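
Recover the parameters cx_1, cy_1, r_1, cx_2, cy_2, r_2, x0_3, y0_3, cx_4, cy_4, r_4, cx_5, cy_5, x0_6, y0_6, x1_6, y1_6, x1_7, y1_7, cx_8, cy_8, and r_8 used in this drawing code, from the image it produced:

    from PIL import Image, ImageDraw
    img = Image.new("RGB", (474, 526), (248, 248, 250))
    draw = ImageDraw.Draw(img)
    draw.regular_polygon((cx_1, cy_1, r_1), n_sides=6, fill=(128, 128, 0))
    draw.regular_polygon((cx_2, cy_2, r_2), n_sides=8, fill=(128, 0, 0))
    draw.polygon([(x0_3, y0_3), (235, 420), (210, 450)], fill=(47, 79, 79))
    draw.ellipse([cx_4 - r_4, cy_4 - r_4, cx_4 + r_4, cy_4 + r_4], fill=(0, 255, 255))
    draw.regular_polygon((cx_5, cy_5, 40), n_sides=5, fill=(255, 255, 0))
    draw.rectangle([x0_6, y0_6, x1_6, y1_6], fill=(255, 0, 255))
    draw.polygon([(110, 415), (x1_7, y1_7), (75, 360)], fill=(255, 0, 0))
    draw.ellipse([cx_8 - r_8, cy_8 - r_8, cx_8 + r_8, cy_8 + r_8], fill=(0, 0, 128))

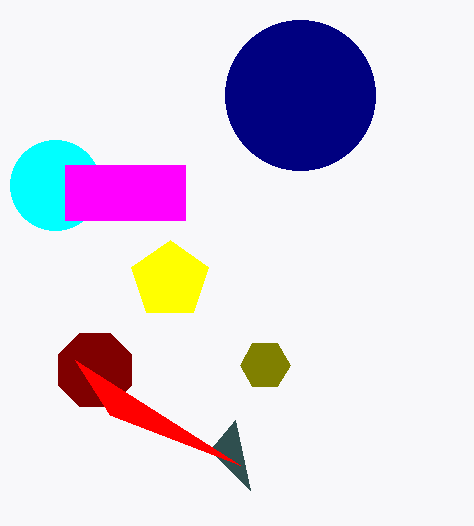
cx_1 = 265; cy_1 = 365; r_1 = 25; cx_2 = 95; cy_2 = 370; r_2 = 40; x0_3 = 250; y0_3 = 490; cx_4 = 55; cy_4 = 185; r_4 = 45; cx_5 = 170; cy_5 = 280; x0_6 = 65; y0_6 = 165; x1_6 = 185; y1_6 = 220; x1_7 = 240; y1_7 = 465; cx_8 = 300; cy_8 = 95; r_8 = 75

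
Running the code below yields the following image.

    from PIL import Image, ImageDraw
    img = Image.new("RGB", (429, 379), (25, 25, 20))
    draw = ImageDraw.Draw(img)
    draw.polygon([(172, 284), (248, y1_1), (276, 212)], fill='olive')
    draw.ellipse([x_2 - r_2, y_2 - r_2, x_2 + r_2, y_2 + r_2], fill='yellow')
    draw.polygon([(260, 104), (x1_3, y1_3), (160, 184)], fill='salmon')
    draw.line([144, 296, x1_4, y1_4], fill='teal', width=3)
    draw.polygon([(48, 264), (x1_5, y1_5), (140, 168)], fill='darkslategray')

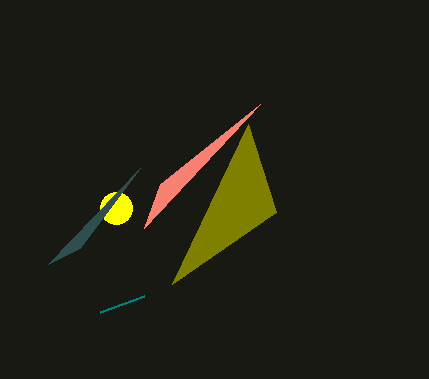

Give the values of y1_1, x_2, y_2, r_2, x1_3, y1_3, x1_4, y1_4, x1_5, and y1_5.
y1_1 = 124
x_2 = 116
y_2 = 208
r_2 = 16
x1_3 = 144
y1_3 = 228
x1_4 = 100
y1_4 = 312
x1_5 = 80
y1_5 = 248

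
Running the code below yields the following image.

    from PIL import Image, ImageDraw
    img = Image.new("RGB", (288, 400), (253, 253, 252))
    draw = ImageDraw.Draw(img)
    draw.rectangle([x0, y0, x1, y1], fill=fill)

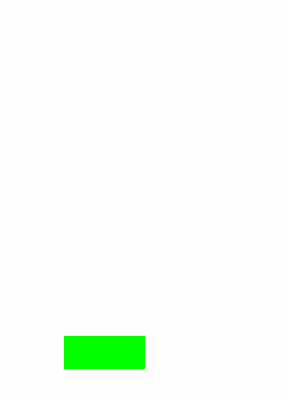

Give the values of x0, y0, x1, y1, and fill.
x0 = 64; y0 = 336; x1 = 144; y1 = 368; fill = 'lime'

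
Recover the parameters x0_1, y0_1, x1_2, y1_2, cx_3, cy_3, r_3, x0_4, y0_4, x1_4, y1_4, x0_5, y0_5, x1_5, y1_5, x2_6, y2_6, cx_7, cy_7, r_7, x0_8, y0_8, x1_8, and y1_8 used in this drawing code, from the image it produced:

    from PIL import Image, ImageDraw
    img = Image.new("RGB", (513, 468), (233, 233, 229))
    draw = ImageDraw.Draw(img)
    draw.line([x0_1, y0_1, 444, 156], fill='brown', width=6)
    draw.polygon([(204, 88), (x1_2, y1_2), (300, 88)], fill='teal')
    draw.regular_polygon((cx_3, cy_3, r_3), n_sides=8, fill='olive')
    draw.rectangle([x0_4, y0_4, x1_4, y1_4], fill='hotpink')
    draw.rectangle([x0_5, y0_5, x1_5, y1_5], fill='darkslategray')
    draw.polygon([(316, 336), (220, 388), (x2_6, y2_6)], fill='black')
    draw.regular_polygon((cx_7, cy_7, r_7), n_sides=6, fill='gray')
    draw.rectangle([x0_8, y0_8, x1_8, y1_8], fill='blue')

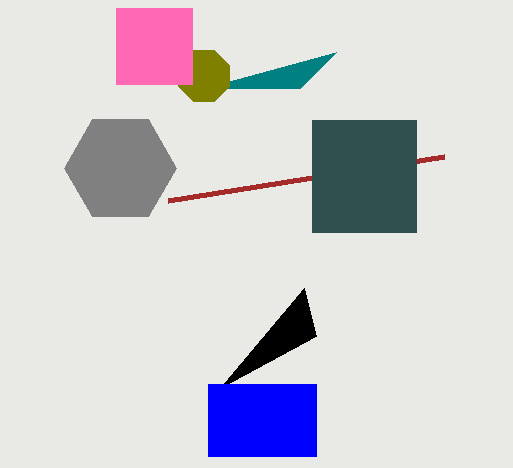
x0_1 = 168
y0_1 = 200
x1_2 = 336
y1_2 = 52
cx_3 = 204
cy_3 = 76
r_3 = 28
x0_4 = 116
y0_4 = 8
x1_4 = 192
y1_4 = 84
x0_5 = 312
y0_5 = 120
x1_5 = 416
y1_5 = 232
x2_6 = 304
y2_6 = 288
cx_7 = 120
cy_7 = 168
r_7 = 56
x0_8 = 208
y0_8 = 384
x1_8 = 316
y1_8 = 456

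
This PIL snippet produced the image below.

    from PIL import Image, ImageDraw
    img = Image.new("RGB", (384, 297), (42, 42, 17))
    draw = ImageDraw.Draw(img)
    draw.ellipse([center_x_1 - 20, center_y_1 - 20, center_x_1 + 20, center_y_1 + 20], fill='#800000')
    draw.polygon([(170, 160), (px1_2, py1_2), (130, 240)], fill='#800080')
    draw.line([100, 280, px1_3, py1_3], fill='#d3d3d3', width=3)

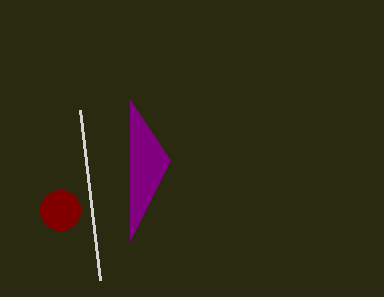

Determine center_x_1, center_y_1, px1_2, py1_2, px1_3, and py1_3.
center_x_1 = 60
center_y_1 = 210
px1_2 = 130
py1_2 = 100
px1_3 = 80
py1_3 = 110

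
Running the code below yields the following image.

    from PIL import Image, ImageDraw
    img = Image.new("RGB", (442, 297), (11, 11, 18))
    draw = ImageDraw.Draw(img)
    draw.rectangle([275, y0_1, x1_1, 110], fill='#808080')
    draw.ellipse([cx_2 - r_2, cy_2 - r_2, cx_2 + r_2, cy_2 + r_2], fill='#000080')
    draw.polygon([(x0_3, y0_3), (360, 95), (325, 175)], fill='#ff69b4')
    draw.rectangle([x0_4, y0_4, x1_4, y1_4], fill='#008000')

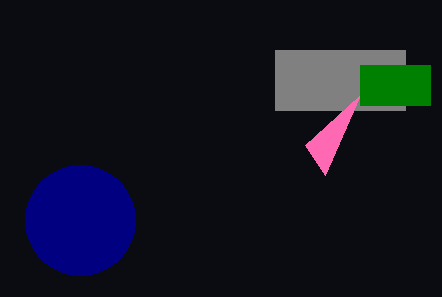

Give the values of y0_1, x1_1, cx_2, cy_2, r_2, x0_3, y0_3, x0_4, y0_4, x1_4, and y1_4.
y0_1 = 50
x1_1 = 405
cx_2 = 80
cy_2 = 220
r_2 = 55
x0_3 = 305
y0_3 = 145
x0_4 = 360
y0_4 = 65
x1_4 = 430
y1_4 = 105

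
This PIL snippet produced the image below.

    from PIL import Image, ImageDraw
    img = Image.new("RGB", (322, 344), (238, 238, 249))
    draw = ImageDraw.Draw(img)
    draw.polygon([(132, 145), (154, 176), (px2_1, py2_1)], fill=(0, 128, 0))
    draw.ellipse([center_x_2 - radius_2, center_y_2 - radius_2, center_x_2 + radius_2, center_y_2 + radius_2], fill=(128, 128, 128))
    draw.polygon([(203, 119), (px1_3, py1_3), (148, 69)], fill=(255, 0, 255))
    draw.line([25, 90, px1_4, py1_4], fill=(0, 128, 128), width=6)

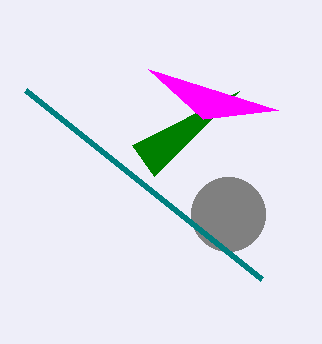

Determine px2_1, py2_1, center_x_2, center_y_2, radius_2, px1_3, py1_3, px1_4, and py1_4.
px2_1 = 239
py2_1 = 91
center_x_2 = 228
center_y_2 = 214
radius_2 = 37
px1_3 = 278
py1_3 = 110
px1_4 = 261
py1_4 = 279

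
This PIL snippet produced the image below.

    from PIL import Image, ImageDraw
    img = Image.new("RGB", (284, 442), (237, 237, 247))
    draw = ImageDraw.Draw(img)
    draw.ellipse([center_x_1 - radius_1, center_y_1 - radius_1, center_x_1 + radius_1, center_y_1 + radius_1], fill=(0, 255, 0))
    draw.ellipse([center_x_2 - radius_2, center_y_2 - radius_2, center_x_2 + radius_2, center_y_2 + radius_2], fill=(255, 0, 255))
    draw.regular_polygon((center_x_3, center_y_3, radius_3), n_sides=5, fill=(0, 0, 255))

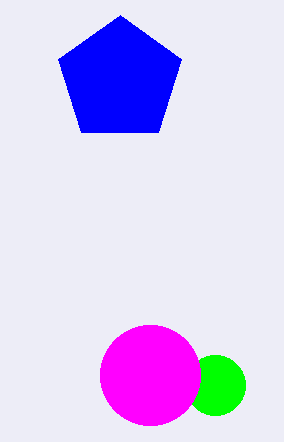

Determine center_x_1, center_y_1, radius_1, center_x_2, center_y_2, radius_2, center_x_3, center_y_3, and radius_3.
center_x_1 = 215; center_y_1 = 385; radius_1 = 30; center_x_2 = 150; center_y_2 = 375; radius_2 = 50; center_x_3 = 120; center_y_3 = 80; radius_3 = 65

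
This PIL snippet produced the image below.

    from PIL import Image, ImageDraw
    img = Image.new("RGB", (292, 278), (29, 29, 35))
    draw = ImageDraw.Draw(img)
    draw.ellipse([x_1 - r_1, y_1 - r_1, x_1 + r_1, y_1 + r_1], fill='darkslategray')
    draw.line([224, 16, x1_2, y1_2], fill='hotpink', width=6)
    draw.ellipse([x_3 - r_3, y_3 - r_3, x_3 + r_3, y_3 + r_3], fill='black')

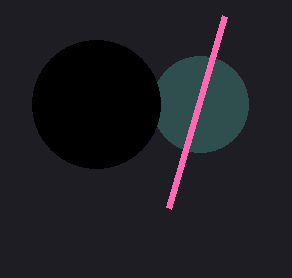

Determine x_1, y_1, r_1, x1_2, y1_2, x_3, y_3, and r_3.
x_1 = 200, y_1 = 104, r_1 = 48, x1_2 = 168, y1_2 = 208, x_3 = 96, y_3 = 104, r_3 = 64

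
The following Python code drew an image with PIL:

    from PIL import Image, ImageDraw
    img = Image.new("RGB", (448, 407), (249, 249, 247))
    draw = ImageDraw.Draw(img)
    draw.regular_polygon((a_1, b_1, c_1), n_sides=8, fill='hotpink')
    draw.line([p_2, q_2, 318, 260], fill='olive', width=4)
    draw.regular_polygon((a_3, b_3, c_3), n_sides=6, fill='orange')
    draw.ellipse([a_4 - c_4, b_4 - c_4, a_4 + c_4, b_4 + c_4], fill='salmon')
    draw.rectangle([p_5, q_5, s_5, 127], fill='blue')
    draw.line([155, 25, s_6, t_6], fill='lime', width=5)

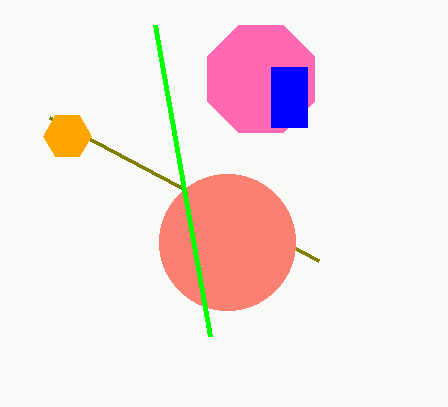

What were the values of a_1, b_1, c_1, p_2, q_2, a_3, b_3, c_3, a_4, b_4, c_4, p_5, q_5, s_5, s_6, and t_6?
a_1 = 261, b_1 = 79, c_1 = 58, p_2 = 49, q_2 = 117, a_3 = 67, b_3 = 136, c_3 = 24, a_4 = 227, b_4 = 242, c_4 = 68, p_5 = 271, q_5 = 67, s_5 = 307, s_6 = 210, t_6 = 336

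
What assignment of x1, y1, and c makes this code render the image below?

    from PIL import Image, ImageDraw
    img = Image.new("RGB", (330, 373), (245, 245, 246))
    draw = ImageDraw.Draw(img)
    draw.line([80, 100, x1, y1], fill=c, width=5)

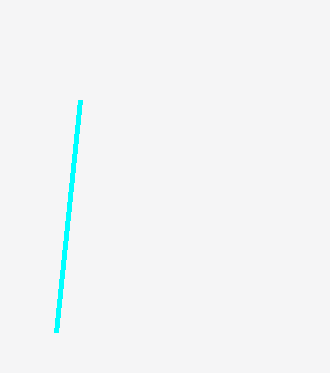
x1 = 56, y1 = 332, c = 'cyan'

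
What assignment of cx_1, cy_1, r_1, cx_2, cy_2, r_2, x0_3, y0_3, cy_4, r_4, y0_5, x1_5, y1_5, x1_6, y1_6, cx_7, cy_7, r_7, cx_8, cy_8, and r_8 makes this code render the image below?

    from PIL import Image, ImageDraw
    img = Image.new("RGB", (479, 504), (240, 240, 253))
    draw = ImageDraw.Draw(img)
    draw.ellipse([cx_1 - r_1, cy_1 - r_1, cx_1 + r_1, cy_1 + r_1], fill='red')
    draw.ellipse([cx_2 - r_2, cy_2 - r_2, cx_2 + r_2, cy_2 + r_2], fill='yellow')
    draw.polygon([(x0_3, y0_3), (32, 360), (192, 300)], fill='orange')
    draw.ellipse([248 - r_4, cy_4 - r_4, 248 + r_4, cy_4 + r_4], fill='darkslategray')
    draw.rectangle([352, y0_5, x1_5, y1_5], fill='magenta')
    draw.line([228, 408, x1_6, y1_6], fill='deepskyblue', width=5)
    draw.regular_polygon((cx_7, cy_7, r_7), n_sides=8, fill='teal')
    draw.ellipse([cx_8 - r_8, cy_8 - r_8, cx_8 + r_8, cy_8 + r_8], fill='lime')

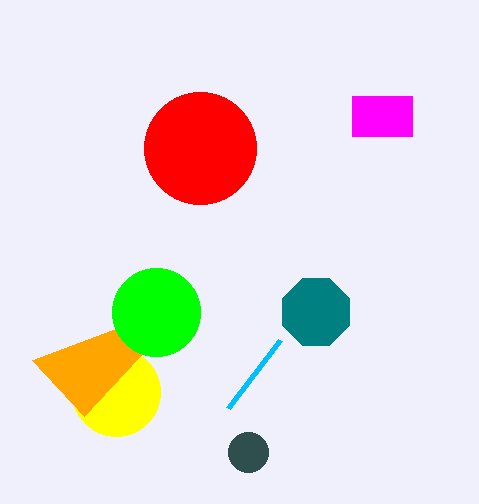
cx_1 = 200
cy_1 = 148
r_1 = 56
cx_2 = 116
cy_2 = 392
r_2 = 44
x0_3 = 84
y0_3 = 416
cy_4 = 452
r_4 = 20
y0_5 = 96
x1_5 = 412
y1_5 = 136
x1_6 = 280
y1_6 = 340
cx_7 = 316
cy_7 = 312
r_7 = 36
cx_8 = 156
cy_8 = 312
r_8 = 44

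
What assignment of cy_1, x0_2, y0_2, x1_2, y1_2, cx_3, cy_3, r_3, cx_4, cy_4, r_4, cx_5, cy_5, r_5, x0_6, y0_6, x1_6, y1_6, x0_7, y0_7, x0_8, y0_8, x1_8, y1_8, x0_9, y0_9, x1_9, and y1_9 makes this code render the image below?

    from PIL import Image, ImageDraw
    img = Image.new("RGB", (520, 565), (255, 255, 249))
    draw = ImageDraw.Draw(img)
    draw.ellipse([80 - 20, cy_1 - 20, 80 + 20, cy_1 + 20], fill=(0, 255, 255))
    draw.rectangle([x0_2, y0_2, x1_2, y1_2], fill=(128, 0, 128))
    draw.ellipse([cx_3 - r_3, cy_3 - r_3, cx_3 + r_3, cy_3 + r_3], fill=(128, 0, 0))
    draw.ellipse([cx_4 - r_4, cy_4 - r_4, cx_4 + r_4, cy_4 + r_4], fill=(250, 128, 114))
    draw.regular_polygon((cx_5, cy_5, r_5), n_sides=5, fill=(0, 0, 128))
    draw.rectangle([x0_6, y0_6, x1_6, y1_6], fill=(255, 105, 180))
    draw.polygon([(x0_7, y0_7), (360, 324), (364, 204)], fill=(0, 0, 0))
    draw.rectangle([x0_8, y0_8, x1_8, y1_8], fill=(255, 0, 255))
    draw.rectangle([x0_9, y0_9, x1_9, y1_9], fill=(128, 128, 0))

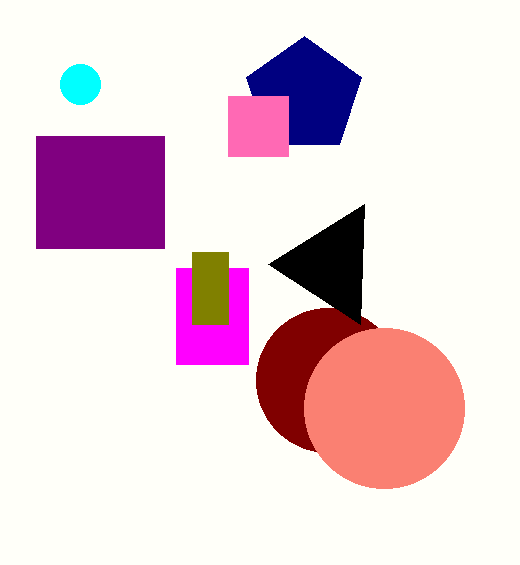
cy_1 = 84, x0_2 = 36, y0_2 = 136, x1_2 = 164, y1_2 = 248, cx_3 = 328, cy_3 = 380, r_3 = 72, cx_4 = 384, cy_4 = 408, r_4 = 80, cx_5 = 304, cy_5 = 96, r_5 = 60, x0_6 = 228, y0_6 = 96, x1_6 = 288, y1_6 = 156, x0_7 = 268, y0_7 = 264, x0_8 = 176, y0_8 = 268, x1_8 = 248, y1_8 = 364, x0_9 = 192, y0_9 = 252, x1_9 = 228, y1_9 = 324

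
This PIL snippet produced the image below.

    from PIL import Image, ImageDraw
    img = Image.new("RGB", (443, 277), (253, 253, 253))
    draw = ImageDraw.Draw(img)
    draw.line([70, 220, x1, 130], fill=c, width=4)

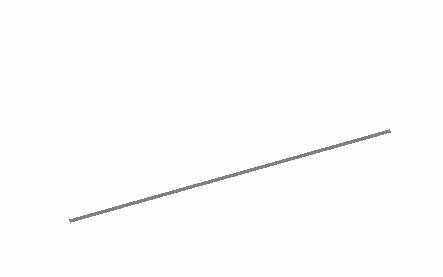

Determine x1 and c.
x1 = 390; c = 'gray'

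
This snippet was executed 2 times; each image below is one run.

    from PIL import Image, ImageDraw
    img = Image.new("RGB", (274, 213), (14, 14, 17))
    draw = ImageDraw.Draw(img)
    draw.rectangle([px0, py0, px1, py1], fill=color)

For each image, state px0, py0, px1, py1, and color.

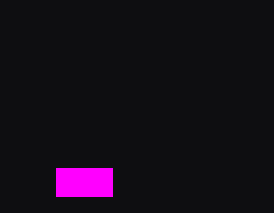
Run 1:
px0 = 56
py0 = 168
px1 = 112
py1 = 196
color = 'magenta'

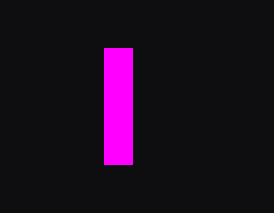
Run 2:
px0 = 104; py0 = 48; px1 = 132; py1 = 164; color = 'magenta'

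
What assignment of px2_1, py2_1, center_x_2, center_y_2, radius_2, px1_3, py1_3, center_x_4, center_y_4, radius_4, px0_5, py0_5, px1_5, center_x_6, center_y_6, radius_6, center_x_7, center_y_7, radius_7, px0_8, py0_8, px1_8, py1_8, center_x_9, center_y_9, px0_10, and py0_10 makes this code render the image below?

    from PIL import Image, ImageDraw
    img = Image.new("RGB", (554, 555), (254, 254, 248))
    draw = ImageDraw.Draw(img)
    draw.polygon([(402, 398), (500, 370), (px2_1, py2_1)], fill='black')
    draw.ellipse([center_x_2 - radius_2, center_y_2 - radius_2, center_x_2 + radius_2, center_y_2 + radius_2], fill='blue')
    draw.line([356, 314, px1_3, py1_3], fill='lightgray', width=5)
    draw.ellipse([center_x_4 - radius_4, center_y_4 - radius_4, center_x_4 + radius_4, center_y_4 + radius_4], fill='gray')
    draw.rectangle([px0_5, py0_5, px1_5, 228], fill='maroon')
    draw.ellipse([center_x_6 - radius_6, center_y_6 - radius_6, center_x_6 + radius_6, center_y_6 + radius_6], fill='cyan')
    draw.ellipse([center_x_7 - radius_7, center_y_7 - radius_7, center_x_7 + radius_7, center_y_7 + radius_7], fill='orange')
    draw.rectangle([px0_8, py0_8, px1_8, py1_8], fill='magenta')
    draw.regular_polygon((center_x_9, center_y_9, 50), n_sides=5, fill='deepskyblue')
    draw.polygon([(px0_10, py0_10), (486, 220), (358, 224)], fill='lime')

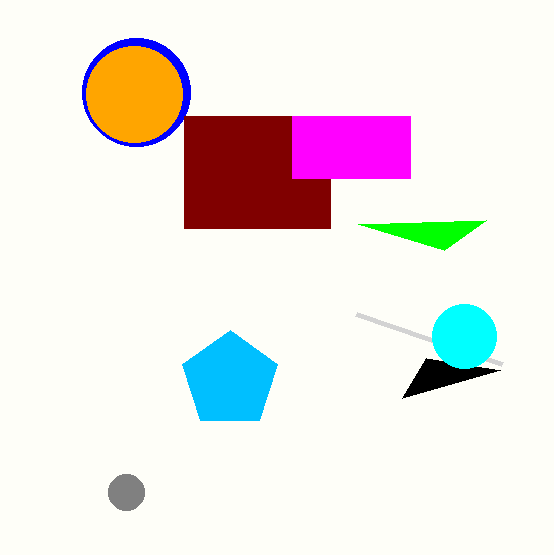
px2_1 = 426; py2_1 = 358; center_x_2 = 136; center_y_2 = 92; radius_2 = 54; px1_3 = 502; py1_3 = 364; center_x_4 = 126; center_y_4 = 492; radius_4 = 18; px0_5 = 184; py0_5 = 116; px1_5 = 330; center_x_6 = 464; center_y_6 = 336; radius_6 = 32; center_x_7 = 134; center_y_7 = 94; radius_7 = 48; px0_8 = 292; py0_8 = 116; px1_8 = 410; py1_8 = 178; center_x_9 = 230; center_y_9 = 380; px0_10 = 444; py0_10 = 250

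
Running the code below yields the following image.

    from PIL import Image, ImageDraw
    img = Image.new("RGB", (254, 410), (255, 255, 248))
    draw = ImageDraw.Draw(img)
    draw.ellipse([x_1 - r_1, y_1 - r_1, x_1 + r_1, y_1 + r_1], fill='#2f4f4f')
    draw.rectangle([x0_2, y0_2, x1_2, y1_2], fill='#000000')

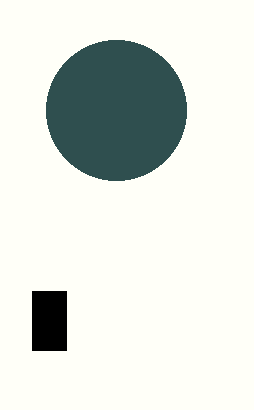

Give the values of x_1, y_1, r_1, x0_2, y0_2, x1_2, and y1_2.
x_1 = 116
y_1 = 110
r_1 = 70
x0_2 = 32
y0_2 = 291
x1_2 = 66
y1_2 = 350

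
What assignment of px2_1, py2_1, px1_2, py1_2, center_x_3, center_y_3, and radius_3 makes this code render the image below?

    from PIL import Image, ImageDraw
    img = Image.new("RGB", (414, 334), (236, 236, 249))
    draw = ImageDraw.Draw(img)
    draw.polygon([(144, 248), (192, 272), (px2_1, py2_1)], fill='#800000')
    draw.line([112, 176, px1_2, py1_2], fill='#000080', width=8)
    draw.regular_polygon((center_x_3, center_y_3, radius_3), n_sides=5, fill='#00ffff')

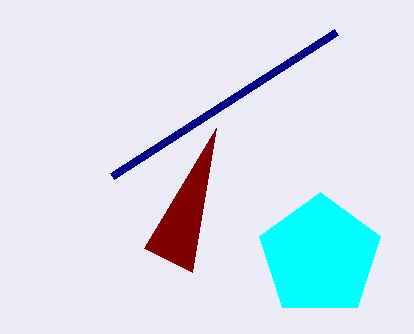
px2_1 = 216; py2_1 = 128; px1_2 = 336; py1_2 = 32; center_x_3 = 320; center_y_3 = 256; radius_3 = 64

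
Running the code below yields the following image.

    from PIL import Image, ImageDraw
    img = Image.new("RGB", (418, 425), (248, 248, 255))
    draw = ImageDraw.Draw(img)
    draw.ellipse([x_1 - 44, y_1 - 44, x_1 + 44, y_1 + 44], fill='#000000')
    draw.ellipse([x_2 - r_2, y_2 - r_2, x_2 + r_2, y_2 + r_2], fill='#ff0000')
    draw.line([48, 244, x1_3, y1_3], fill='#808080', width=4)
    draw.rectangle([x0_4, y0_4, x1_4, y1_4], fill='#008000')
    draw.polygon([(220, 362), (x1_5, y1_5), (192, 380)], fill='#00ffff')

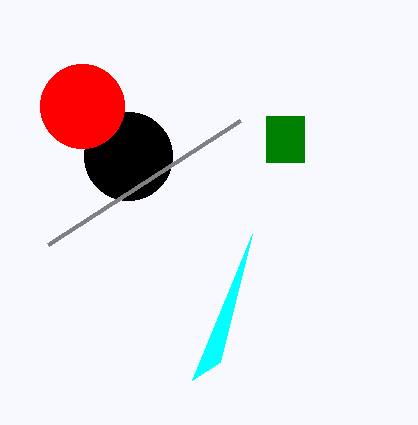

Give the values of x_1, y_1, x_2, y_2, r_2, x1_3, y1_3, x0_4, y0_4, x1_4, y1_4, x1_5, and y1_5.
x_1 = 128
y_1 = 156
x_2 = 82
y_2 = 106
r_2 = 42
x1_3 = 240
y1_3 = 120
x0_4 = 266
y0_4 = 116
x1_4 = 304
y1_4 = 162
x1_5 = 252
y1_5 = 234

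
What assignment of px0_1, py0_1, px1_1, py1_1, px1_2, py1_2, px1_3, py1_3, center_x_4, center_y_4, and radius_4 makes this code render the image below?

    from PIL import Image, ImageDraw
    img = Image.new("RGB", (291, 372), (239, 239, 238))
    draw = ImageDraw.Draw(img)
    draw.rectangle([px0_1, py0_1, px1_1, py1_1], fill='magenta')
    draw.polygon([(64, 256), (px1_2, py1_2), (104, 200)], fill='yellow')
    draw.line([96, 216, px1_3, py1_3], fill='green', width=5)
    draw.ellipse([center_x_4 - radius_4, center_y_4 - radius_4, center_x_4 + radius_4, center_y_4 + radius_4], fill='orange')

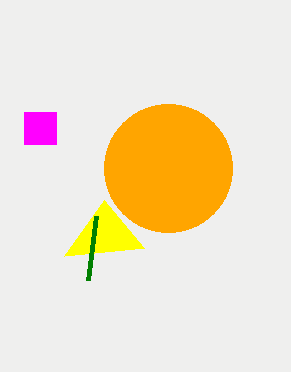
px0_1 = 24; py0_1 = 112; px1_1 = 56; py1_1 = 144; px1_2 = 144; py1_2 = 248; px1_3 = 88; py1_3 = 280; center_x_4 = 168; center_y_4 = 168; radius_4 = 64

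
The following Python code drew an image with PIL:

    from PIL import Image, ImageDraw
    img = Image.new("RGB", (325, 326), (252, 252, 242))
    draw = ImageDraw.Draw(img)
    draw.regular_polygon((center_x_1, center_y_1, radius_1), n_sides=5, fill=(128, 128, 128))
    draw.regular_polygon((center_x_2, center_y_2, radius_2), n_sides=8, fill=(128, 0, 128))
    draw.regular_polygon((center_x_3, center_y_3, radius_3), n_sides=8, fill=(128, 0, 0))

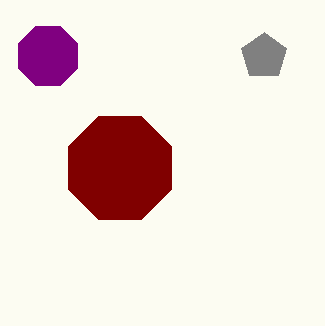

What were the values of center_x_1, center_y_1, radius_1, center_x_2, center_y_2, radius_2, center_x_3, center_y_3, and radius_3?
center_x_1 = 264, center_y_1 = 56, radius_1 = 24, center_x_2 = 48, center_y_2 = 56, radius_2 = 32, center_x_3 = 120, center_y_3 = 168, radius_3 = 56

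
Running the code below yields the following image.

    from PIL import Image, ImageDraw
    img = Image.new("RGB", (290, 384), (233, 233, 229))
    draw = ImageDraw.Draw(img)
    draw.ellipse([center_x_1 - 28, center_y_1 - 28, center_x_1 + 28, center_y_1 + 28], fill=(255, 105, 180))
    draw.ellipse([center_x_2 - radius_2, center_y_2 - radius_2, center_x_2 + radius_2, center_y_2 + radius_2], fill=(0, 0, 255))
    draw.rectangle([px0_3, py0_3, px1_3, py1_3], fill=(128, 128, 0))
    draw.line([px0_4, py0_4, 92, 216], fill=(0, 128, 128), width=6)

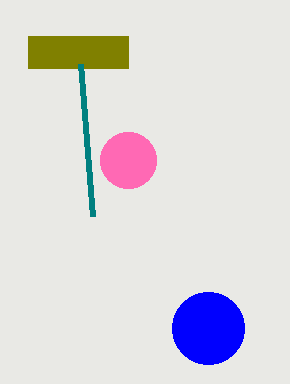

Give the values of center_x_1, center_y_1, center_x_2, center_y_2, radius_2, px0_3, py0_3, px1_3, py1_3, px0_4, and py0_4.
center_x_1 = 128, center_y_1 = 160, center_x_2 = 208, center_y_2 = 328, radius_2 = 36, px0_3 = 28, py0_3 = 36, px1_3 = 128, py1_3 = 68, px0_4 = 80, py0_4 = 64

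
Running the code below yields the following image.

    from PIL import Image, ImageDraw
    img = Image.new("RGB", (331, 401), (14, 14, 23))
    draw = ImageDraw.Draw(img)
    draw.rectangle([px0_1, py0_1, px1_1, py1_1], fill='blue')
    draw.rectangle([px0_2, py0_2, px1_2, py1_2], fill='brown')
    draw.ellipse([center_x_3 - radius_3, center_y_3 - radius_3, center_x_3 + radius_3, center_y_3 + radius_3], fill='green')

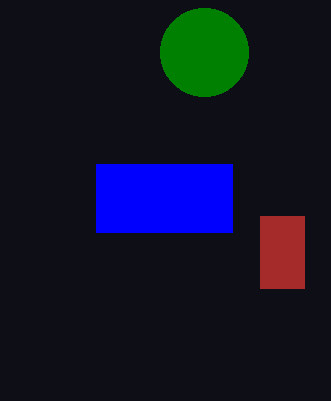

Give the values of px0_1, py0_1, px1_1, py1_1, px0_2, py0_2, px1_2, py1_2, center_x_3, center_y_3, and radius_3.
px0_1 = 96; py0_1 = 164; px1_1 = 232; py1_1 = 232; px0_2 = 260; py0_2 = 216; px1_2 = 304; py1_2 = 288; center_x_3 = 204; center_y_3 = 52; radius_3 = 44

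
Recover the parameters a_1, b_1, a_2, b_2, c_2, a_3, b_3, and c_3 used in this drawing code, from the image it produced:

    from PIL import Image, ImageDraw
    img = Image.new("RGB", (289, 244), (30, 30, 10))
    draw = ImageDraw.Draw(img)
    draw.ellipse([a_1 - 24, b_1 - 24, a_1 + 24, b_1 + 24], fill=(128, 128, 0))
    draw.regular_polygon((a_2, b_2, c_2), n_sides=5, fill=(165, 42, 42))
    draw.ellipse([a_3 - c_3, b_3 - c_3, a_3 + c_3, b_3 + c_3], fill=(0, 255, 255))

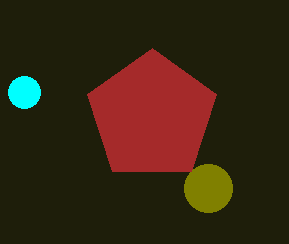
a_1 = 208, b_1 = 188, a_2 = 152, b_2 = 116, c_2 = 68, a_3 = 24, b_3 = 92, c_3 = 16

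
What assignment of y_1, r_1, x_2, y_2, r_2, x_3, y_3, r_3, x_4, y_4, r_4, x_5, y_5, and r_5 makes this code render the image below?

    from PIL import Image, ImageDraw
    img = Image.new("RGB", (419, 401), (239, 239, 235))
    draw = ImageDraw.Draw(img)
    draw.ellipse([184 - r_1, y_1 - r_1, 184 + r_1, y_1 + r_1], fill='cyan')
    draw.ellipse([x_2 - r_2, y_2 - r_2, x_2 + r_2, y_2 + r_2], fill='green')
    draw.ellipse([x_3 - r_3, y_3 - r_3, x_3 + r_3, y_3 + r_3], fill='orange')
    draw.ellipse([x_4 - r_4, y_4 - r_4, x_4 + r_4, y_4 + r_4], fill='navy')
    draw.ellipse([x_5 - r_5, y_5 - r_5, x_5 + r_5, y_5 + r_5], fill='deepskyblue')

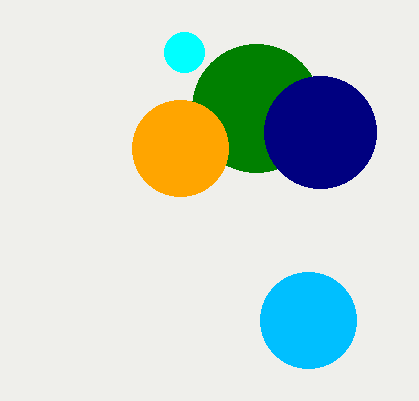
y_1 = 52
r_1 = 20
x_2 = 256
y_2 = 108
r_2 = 64
x_3 = 180
y_3 = 148
r_3 = 48
x_4 = 320
y_4 = 132
r_4 = 56
x_5 = 308
y_5 = 320
r_5 = 48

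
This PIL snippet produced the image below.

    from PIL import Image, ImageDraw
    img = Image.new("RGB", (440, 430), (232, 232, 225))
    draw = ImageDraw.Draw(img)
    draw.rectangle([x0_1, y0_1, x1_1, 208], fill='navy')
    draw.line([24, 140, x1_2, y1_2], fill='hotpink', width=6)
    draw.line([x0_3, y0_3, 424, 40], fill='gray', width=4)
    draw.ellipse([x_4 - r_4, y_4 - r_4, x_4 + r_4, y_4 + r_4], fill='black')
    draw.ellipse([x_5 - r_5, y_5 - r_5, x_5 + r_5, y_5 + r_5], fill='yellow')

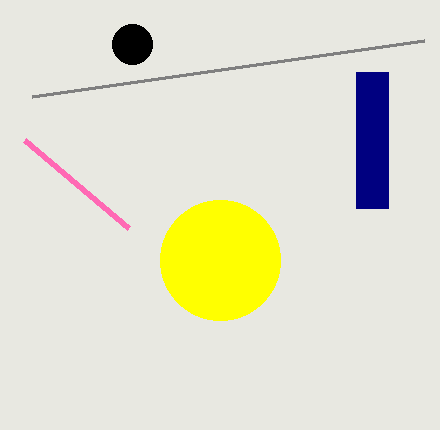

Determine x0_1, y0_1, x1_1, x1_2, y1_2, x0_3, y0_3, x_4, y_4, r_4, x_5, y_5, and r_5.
x0_1 = 356, y0_1 = 72, x1_1 = 388, x1_2 = 128, y1_2 = 228, x0_3 = 32, y0_3 = 96, x_4 = 132, y_4 = 44, r_4 = 20, x_5 = 220, y_5 = 260, r_5 = 60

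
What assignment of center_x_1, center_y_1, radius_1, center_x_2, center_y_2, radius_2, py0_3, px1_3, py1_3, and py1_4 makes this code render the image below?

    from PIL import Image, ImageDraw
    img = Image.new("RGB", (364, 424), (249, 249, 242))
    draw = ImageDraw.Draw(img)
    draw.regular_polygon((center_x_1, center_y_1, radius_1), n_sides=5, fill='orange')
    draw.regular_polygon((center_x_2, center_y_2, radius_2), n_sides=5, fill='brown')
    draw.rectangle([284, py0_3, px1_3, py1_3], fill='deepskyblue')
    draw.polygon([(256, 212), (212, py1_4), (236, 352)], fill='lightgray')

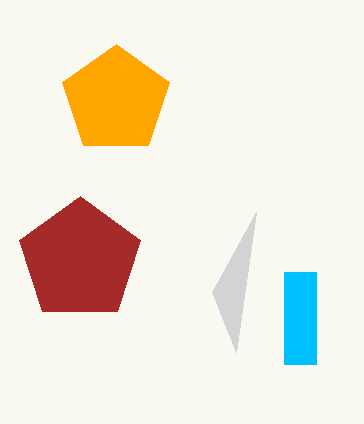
center_x_1 = 116
center_y_1 = 100
radius_1 = 56
center_x_2 = 80
center_y_2 = 260
radius_2 = 64
py0_3 = 272
px1_3 = 316
py1_3 = 364
py1_4 = 292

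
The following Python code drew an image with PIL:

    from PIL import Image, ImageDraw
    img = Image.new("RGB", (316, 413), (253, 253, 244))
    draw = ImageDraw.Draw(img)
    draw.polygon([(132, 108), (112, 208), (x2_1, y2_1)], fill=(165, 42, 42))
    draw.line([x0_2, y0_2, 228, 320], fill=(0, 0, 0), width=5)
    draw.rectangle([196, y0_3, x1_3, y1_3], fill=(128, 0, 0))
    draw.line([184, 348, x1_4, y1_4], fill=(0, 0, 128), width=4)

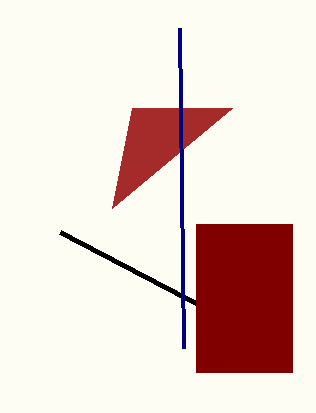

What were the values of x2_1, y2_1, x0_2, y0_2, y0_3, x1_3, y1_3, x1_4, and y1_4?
x2_1 = 232, y2_1 = 108, x0_2 = 60, y0_2 = 232, y0_3 = 224, x1_3 = 292, y1_3 = 372, x1_4 = 180, y1_4 = 28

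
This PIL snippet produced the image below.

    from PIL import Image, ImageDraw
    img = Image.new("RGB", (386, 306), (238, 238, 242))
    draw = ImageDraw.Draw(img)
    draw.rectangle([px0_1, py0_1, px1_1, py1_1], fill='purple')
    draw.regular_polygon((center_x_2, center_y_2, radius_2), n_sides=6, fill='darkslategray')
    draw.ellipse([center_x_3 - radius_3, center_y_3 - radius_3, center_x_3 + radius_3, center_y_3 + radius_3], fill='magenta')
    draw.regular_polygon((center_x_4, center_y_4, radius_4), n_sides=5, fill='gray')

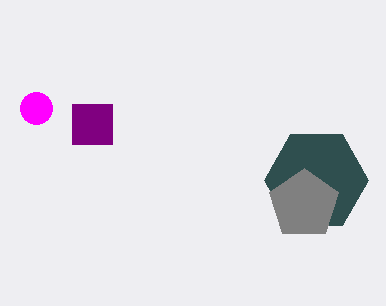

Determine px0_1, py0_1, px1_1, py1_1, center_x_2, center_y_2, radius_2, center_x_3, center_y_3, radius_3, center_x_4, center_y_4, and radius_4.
px0_1 = 72, py0_1 = 104, px1_1 = 112, py1_1 = 144, center_x_2 = 316, center_y_2 = 180, radius_2 = 52, center_x_3 = 36, center_y_3 = 108, radius_3 = 16, center_x_4 = 304, center_y_4 = 204, radius_4 = 36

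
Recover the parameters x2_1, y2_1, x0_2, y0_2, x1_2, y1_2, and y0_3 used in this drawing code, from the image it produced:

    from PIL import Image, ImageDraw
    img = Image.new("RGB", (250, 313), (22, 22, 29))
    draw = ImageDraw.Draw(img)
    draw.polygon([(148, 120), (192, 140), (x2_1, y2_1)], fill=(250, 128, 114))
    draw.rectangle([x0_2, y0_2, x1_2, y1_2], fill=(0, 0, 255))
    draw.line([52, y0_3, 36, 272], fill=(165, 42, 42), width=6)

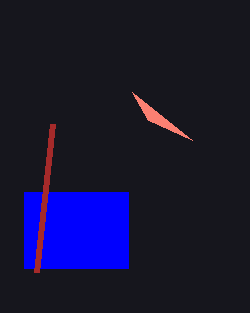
x2_1 = 132; y2_1 = 92; x0_2 = 24; y0_2 = 192; x1_2 = 128; y1_2 = 268; y0_3 = 124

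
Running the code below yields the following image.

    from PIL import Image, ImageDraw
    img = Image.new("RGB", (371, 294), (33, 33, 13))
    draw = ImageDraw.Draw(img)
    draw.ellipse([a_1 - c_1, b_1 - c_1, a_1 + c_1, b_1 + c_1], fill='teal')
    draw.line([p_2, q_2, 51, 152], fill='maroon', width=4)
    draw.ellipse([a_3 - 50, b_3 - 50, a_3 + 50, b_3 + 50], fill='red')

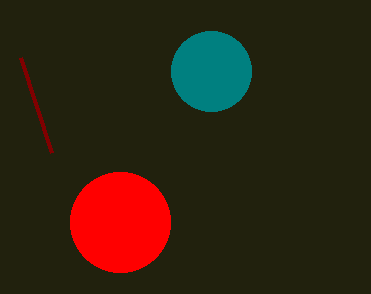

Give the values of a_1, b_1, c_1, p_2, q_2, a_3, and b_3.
a_1 = 211
b_1 = 71
c_1 = 40
p_2 = 20
q_2 = 57
a_3 = 120
b_3 = 222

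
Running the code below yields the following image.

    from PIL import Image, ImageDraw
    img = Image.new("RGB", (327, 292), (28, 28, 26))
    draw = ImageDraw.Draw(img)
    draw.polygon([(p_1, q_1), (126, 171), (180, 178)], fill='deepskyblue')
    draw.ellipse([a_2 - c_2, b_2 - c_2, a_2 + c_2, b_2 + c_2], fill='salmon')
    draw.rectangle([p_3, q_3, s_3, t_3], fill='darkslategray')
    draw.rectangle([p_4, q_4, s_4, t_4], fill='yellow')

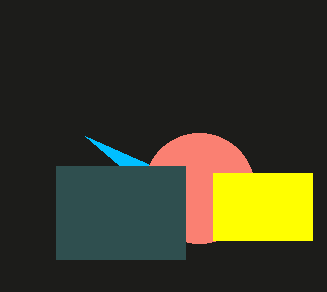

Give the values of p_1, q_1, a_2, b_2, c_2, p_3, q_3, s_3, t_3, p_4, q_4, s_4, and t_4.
p_1 = 85
q_1 = 136
a_2 = 199
b_2 = 188
c_2 = 55
p_3 = 56
q_3 = 166
s_3 = 185
t_3 = 259
p_4 = 213
q_4 = 173
s_4 = 312
t_4 = 240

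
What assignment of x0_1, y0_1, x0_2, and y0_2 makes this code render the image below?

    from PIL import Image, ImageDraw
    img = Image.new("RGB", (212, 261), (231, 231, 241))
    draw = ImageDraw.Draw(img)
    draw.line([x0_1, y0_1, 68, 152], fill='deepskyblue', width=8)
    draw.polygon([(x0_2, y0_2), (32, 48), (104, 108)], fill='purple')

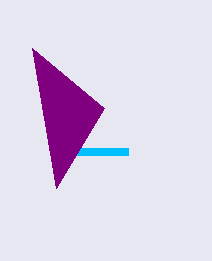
x0_1 = 128, y0_1 = 152, x0_2 = 56, y0_2 = 188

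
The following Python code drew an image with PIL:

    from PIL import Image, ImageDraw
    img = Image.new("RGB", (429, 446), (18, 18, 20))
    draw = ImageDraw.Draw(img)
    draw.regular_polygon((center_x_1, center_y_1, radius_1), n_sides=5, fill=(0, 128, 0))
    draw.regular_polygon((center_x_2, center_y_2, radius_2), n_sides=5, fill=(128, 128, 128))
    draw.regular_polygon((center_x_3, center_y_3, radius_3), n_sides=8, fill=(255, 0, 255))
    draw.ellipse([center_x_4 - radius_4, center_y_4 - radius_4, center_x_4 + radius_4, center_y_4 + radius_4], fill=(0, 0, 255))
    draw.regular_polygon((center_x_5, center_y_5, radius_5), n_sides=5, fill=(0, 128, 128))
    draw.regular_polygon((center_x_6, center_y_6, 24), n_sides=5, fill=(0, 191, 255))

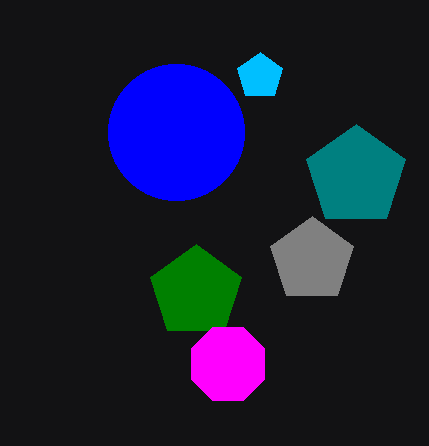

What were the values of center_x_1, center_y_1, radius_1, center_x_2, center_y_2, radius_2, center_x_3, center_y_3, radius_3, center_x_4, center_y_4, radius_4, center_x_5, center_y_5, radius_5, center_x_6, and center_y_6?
center_x_1 = 196, center_y_1 = 292, radius_1 = 48, center_x_2 = 312, center_y_2 = 260, radius_2 = 44, center_x_3 = 228, center_y_3 = 364, radius_3 = 40, center_x_4 = 176, center_y_4 = 132, radius_4 = 68, center_x_5 = 356, center_y_5 = 176, radius_5 = 52, center_x_6 = 260, center_y_6 = 76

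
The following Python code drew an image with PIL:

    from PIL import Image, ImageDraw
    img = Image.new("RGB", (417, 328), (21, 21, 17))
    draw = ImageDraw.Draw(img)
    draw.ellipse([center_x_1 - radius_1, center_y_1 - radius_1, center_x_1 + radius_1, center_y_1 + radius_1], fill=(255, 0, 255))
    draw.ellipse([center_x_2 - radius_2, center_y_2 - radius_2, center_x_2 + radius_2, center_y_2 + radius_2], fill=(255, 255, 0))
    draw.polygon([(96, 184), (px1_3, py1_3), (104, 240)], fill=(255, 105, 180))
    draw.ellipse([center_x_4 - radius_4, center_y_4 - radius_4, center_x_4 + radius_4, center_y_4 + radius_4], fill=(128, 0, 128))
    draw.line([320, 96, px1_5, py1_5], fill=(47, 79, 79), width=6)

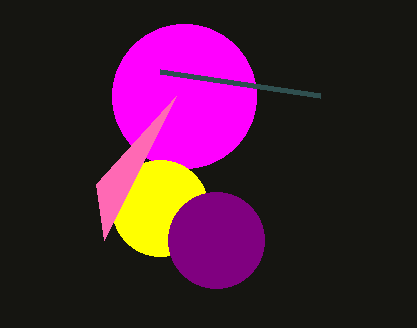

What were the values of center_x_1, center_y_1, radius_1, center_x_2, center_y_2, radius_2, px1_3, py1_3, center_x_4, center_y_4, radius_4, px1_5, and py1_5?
center_x_1 = 184
center_y_1 = 96
radius_1 = 72
center_x_2 = 160
center_y_2 = 208
radius_2 = 48
px1_3 = 176
py1_3 = 96
center_x_4 = 216
center_y_4 = 240
radius_4 = 48
px1_5 = 160
py1_5 = 72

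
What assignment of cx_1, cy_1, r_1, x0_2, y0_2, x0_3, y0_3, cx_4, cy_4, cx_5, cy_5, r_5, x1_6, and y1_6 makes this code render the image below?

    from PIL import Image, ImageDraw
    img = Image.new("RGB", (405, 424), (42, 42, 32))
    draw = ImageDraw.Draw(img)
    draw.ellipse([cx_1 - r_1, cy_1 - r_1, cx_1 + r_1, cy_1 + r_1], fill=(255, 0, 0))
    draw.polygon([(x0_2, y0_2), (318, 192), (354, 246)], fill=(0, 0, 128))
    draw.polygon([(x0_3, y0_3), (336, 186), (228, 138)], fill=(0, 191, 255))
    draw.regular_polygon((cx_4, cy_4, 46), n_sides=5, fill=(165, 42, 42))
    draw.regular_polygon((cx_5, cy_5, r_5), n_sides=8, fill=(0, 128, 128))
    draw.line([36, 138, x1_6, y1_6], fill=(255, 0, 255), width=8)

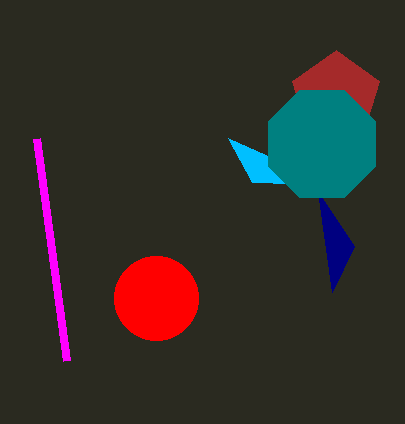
cx_1 = 156, cy_1 = 298, r_1 = 42, x0_2 = 332, y0_2 = 292, x0_3 = 252, y0_3 = 182, cx_4 = 336, cy_4 = 96, cx_5 = 322, cy_5 = 144, r_5 = 58, x1_6 = 66, y1_6 = 360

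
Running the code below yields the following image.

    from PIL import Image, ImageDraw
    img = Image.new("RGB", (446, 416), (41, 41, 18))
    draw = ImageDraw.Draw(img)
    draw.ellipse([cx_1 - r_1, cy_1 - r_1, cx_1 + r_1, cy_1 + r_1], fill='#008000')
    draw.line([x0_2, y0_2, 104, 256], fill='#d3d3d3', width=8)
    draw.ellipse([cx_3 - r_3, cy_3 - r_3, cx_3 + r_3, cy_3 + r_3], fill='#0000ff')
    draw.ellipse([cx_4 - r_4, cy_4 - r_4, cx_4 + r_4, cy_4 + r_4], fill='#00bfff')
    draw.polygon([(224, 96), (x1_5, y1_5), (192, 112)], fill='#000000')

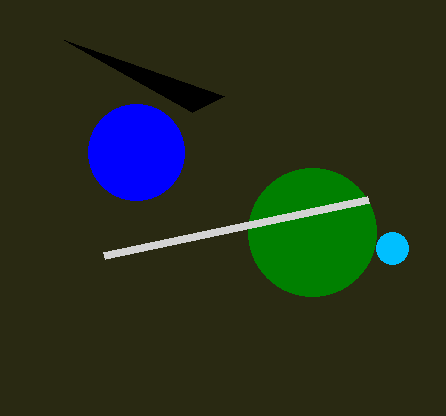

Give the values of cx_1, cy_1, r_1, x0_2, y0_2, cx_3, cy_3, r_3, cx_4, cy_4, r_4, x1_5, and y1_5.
cx_1 = 312; cy_1 = 232; r_1 = 64; x0_2 = 368; y0_2 = 200; cx_3 = 136; cy_3 = 152; r_3 = 48; cx_4 = 392; cy_4 = 248; r_4 = 16; x1_5 = 64; y1_5 = 40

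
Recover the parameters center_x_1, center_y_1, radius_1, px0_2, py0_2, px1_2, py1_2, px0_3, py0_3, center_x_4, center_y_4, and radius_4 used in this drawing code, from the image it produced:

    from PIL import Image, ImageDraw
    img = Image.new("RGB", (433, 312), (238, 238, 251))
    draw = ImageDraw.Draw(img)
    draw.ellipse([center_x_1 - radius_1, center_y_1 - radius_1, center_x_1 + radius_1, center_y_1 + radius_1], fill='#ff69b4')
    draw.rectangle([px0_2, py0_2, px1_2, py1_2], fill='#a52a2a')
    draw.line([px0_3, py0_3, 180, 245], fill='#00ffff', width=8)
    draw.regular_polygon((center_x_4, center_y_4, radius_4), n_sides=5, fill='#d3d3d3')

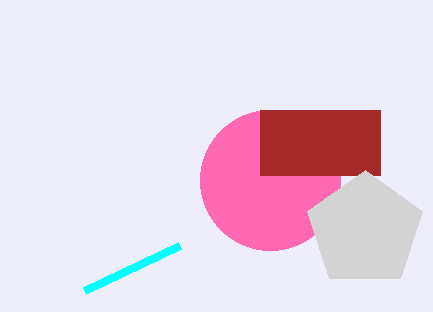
center_x_1 = 270; center_y_1 = 180; radius_1 = 70; px0_2 = 260; py0_2 = 110; px1_2 = 380; py1_2 = 175; px0_3 = 85; py0_3 = 290; center_x_4 = 365; center_y_4 = 230; radius_4 = 60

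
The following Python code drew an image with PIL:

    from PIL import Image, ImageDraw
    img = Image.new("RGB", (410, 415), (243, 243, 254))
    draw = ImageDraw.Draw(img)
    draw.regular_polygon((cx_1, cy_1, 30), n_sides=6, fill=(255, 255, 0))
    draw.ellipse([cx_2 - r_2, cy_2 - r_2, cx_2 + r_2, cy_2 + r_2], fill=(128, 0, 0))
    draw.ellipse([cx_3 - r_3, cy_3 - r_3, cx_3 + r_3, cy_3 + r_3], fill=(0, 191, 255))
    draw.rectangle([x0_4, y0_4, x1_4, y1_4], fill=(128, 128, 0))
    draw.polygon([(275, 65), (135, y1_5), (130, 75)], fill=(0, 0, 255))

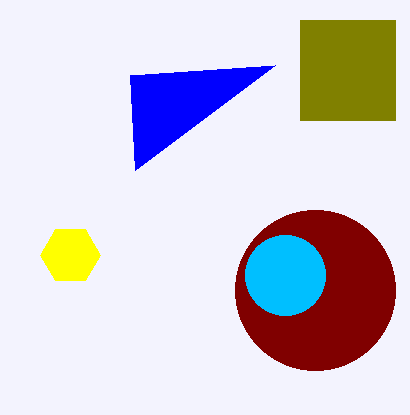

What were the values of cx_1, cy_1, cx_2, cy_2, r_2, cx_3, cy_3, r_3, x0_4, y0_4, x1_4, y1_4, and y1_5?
cx_1 = 70, cy_1 = 255, cx_2 = 315, cy_2 = 290, r_2 = 80, cx_3 = 285, cy_3 = 275, r_3 = 40, x0_4 = 300, y0_4 = 20, x1_4 = 395, y1_4 = 120, y1_5 = 170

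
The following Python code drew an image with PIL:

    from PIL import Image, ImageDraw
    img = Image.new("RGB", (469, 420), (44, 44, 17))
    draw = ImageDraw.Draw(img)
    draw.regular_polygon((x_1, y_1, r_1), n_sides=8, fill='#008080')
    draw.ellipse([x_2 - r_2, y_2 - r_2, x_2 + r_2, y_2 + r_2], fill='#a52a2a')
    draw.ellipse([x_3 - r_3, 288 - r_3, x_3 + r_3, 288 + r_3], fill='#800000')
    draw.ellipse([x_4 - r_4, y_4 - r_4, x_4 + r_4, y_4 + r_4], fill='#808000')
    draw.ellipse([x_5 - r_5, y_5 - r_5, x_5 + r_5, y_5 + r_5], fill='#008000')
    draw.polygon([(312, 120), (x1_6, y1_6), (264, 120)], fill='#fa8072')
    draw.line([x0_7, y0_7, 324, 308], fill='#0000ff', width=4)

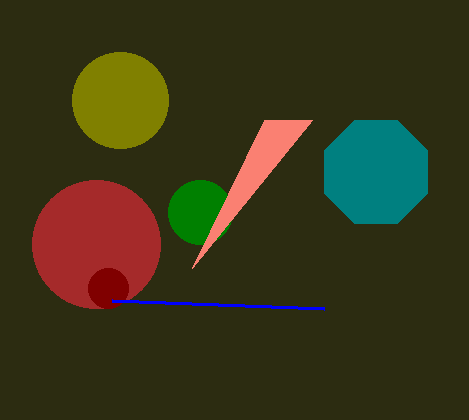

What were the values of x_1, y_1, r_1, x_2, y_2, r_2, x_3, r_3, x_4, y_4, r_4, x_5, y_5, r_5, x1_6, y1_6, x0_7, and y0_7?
x_1 = 376; y_1 = 172; r_1 = 56; x_2 = 96; y_2 = 244; r_2 = 64; x_3 = 108; r_3 = 20; x_4 = 120; y_4 = 100; r_4 = 48; x_5 = 200; y_5 = 212; r_5 = 32; x1_6 = 192; y1_6 = 268; x0_7 = 112; y0_7 = 300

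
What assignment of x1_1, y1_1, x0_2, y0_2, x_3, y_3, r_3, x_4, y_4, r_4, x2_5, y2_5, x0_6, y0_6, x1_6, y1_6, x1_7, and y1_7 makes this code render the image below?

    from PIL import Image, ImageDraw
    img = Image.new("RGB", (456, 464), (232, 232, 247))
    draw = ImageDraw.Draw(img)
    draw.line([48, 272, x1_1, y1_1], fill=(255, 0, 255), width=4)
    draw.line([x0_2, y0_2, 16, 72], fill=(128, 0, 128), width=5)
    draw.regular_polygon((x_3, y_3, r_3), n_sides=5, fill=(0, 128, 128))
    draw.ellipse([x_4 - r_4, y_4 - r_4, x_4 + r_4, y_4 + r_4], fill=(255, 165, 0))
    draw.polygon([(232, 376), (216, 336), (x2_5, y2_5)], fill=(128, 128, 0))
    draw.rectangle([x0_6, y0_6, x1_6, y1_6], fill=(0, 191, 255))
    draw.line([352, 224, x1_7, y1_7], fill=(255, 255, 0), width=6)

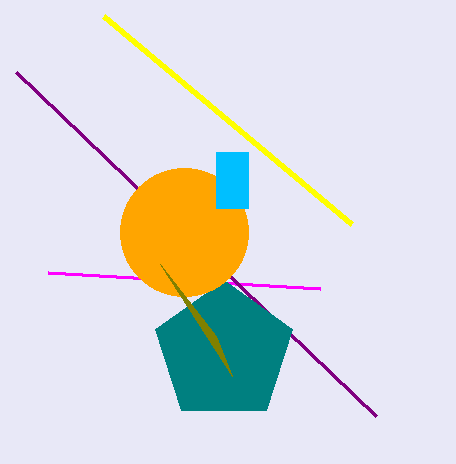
x1_1 = 320; y1_1 = 288; x0_2 = 376; y0_2 = 416; x_3 = 224; y_3 = 352; r_3 = 72; x_4 = 184; y_4 = 232; r_4 = 64; x2_5 = 160; y2_5 = 264; x0_6 = 216; y0_6 = 152; x1_6 = 248; y1_6 = 208; x1_7 = 104; y1_7 = 16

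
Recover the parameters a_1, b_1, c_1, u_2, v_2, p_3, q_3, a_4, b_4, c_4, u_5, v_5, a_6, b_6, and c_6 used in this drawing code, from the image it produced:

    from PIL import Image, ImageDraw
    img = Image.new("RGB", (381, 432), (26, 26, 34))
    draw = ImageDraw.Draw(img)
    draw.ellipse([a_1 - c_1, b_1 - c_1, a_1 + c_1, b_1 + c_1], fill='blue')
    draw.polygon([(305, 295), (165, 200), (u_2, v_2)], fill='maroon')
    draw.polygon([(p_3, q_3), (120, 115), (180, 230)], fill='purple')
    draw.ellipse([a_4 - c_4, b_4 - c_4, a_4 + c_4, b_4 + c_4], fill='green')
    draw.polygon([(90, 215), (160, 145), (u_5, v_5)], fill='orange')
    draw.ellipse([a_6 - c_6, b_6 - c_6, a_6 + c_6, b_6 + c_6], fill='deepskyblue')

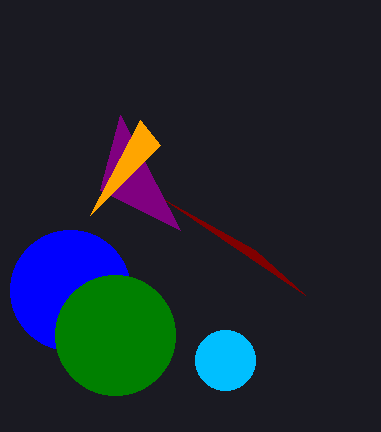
a_1 = 70, b_1 = 290, c_1 = 60, u_2 = 255, v_2 = 250, p_3 = 100, q_3 = 190, a_4 = 115, b_4 = 335, c_4 = 60, u_5 = 140, v_5 = 120, a_6 = 225, b_6 = 360, c_6 = 30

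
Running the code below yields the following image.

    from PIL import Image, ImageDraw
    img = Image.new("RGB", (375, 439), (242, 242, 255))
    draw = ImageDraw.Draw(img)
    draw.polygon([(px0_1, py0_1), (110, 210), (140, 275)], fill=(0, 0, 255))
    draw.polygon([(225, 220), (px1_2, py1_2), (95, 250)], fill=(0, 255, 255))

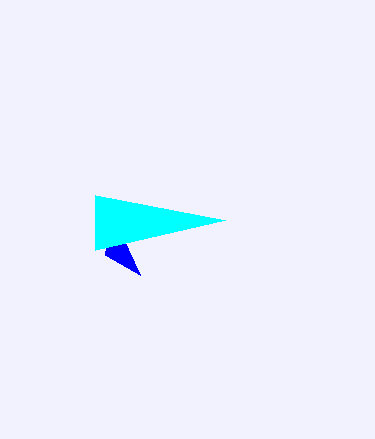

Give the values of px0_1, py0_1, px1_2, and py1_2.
px0_1 = 105; py0_1 = 255; px1_2 = 95; py1_2 = 195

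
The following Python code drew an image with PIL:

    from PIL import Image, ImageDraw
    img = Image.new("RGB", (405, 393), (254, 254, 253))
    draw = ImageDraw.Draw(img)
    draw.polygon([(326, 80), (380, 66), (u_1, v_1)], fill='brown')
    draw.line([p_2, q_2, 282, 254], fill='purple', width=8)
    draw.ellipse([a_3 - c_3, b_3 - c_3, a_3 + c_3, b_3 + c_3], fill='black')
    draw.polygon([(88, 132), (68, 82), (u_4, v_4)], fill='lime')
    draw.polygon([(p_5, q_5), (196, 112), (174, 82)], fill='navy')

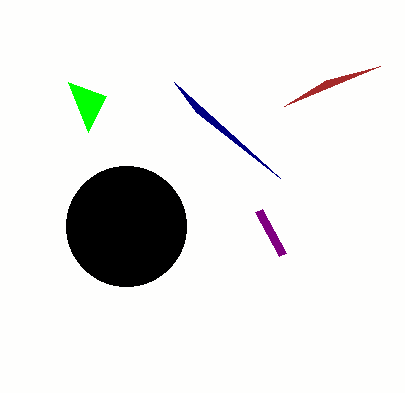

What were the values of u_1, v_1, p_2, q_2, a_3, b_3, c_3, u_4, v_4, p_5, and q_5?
u_1 = 284
v_1 = 106
p_2 = 258
q_2 = 210
a_3 = 126
b_3 = 226
c_3 = 60
u_4 = 106
v_4 = 96
p_5 = 280
q_5 = 178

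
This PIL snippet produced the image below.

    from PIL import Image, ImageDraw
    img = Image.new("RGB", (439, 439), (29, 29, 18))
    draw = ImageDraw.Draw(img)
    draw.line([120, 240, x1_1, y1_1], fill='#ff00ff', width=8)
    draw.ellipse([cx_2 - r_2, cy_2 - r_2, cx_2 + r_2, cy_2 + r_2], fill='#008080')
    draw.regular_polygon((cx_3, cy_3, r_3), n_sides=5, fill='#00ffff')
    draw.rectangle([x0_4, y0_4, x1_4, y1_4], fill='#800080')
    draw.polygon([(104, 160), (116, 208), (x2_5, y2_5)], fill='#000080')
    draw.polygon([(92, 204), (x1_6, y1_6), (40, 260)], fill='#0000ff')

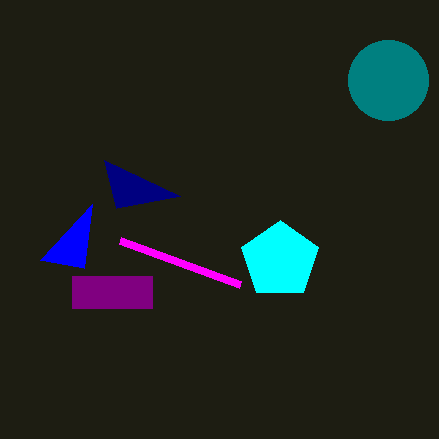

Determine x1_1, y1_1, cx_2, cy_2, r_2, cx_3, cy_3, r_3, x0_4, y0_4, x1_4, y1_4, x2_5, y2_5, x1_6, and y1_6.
x1_1 = 240
y1_1 = 284
cx_2 = 388
cy_2 = 80
r_2 = 40
cx_3 = 280
cy_3 = 260
r_3 = 40
x0_4 = 72
y0_4 = 276
x1_4 = 152
y1_4 = 308
x2_5 = 180
y2_5 = 196
x1_6 = 84
y1_6 = 268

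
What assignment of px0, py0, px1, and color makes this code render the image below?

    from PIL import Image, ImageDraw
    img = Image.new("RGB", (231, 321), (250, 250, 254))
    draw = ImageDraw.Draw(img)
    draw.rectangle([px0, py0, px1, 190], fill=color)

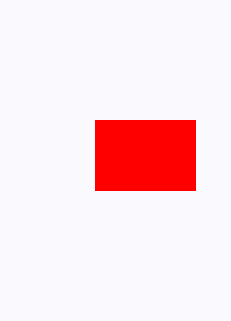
px0 = 95, py0 = 120, px1 = 195, color = 'red'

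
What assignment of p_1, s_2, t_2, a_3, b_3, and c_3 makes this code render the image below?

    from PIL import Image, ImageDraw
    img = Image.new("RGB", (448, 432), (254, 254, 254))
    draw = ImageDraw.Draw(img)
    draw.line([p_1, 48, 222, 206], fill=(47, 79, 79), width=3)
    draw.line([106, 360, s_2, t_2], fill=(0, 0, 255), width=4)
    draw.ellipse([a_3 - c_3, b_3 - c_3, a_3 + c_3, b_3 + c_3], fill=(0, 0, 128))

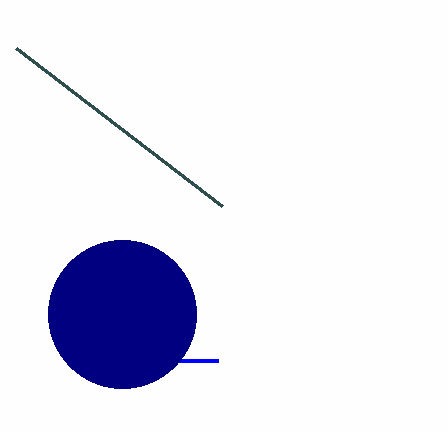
p_1 = 16, s_2 = 218, t_2 = 360, a_3 = 122, b_3 = 314, c_3 = 74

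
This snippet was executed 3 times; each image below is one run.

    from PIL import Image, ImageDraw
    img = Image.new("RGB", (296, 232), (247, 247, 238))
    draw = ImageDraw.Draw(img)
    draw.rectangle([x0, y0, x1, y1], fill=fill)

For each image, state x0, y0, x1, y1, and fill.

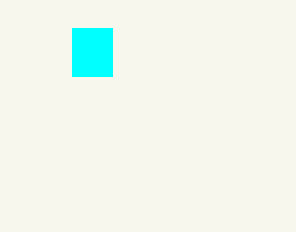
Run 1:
x0 = 72; y0 = 28; x1 = 112; y1 = 76; fill = 'cyan'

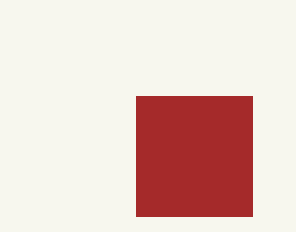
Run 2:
x0 = 136
y0 = 96
x1 = 252
y1 = 216
fill = 'brown'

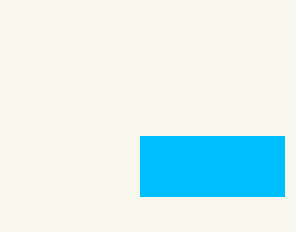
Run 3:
x0 = 140
y0 = 136
x1 = 284
y1 = 196
fill = 'deepskyblue'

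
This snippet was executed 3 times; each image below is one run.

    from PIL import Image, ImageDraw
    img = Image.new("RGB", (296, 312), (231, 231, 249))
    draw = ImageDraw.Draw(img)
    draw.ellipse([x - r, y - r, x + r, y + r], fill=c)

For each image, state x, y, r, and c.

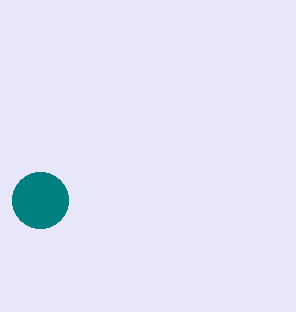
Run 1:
x = 40, y = 200, r = 28, c = 'teal'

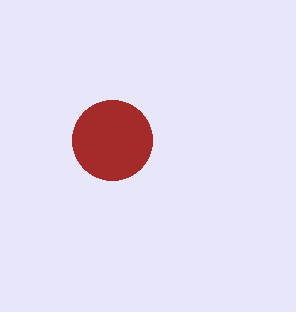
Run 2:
x = 112
y = 140
r = 40
c = 'brown'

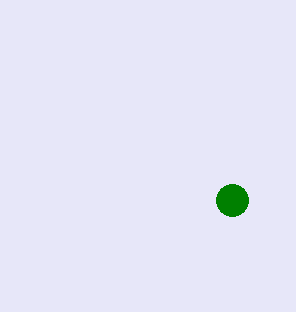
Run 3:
x = 232; y = 200; r = 16; c = 'green'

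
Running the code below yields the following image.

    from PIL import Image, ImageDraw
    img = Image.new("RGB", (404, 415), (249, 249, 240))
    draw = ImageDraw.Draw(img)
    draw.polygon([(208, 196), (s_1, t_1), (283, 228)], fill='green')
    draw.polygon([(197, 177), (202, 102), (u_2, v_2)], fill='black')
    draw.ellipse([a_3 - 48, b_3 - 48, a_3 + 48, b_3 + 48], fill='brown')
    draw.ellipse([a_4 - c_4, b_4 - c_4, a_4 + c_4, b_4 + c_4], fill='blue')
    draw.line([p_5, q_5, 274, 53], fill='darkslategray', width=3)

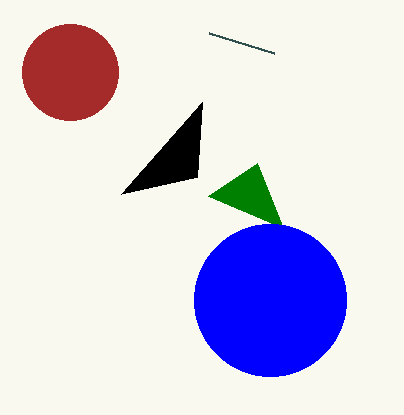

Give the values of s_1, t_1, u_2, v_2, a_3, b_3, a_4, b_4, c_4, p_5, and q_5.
s_1 = 257
t_1 = 163
u_2 = 121
v_2 = 194
a_3 = 70
b_3 = 72
a_4 = 270
b_4 = 300
c_4 = 76
p_5 = 209
q_5 = 33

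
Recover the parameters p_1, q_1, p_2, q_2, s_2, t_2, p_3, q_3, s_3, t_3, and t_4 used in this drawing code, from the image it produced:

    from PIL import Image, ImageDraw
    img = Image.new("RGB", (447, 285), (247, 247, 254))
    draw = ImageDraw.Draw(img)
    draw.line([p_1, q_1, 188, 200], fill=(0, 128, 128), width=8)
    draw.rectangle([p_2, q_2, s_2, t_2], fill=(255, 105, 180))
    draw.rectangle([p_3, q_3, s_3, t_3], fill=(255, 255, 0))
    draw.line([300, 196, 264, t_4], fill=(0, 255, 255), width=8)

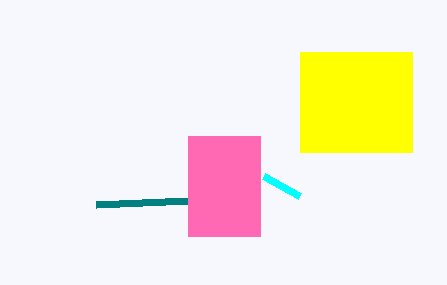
p_1 = 96; q_1 = 204; p_2 = 188; q_2 = 136; s_2 = 260; t_2 = 236; p_3 = 300; q_3 = 52; s_3 = 412; t_3 = 152; t_4 = 176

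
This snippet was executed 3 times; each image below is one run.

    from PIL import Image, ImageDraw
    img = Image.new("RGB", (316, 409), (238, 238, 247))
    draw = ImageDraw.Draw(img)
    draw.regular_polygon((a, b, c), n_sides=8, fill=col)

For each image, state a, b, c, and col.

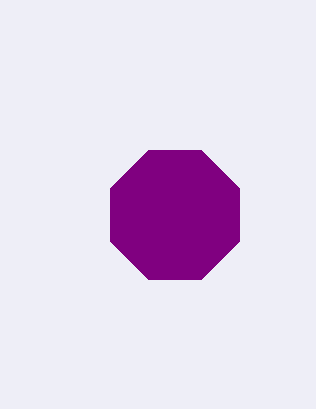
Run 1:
a = 175; b = 215; c = 70; col = 'purple'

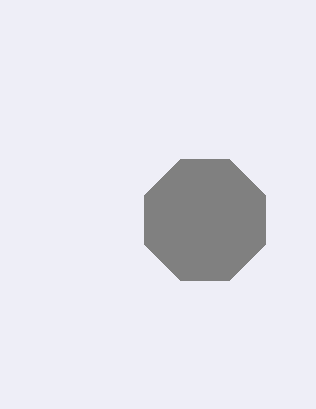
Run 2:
a = 205, b = 220, c = 65, col = 'gray'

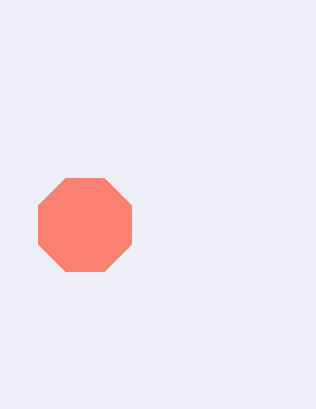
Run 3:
a = 85, b = 225, c = 50, col = 'salmon'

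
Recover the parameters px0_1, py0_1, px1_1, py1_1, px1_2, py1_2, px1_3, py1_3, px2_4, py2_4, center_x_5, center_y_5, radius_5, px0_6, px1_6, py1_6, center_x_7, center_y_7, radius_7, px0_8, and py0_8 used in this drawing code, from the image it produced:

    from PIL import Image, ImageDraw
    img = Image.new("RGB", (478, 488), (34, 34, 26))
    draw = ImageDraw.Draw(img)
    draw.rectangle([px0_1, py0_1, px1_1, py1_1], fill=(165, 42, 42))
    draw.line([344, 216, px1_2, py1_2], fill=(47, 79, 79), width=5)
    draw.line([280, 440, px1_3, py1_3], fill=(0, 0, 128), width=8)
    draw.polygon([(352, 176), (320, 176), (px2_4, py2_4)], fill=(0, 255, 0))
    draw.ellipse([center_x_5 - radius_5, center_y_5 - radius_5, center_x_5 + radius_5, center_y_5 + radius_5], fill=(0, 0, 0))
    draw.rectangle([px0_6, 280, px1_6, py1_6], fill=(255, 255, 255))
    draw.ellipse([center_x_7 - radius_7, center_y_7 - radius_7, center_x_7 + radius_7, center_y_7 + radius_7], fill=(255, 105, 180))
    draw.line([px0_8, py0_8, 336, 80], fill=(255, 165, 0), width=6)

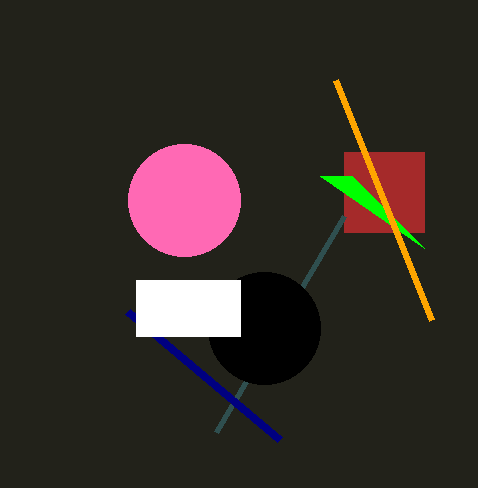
px0_1 = 344
py0_1 = 152
px1_1 = 424
py1_1 = 232
px1_2 = 216
py1_2 = 432
px1_3 = 128
py1_3 = 312
px2_4 = 424
py2_4 = 248
center_x_5 = 264
center_y_5 = 328
radius_5 = 56
px0_6 = 136
px1_6 = 240
py1_6 = 336
center_x_7 = 184
center_y_7 = 200
radius_7 = 56
px0_8 = 432
py0_8 = 320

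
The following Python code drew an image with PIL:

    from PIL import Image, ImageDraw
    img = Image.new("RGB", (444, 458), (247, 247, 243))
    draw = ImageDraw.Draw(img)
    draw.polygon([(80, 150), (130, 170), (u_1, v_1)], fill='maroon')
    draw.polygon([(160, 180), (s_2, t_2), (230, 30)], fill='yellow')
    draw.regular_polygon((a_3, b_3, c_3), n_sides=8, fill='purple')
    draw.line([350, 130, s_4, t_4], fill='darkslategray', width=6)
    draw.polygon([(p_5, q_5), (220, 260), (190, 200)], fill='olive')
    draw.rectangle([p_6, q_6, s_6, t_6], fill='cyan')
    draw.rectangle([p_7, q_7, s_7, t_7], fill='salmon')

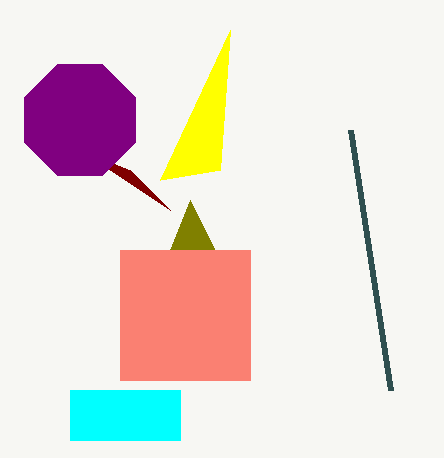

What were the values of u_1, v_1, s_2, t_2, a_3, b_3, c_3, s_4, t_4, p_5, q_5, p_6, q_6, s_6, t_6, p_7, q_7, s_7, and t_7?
u_1 = 170
v_1 = 210
s_2 = 220
t_2 = 170
a_3 = 80
b_3 = 120
c_3 = 60
s_4 = 390
t_4 = 390
p_5 = 170
q_5 = 250
p_6 = 70
q_6 = 390
s_6 = 180
t_6 = 440
p_7 = 120
q_7 = 250
s_7 = 250
t_7 = 380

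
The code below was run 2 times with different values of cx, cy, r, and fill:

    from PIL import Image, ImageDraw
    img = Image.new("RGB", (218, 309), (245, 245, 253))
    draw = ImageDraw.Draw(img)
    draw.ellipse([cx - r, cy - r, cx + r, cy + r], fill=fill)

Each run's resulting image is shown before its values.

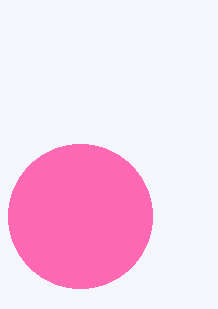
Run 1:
cx = 80
cy = 216
r = 72
fill = 'hotpink'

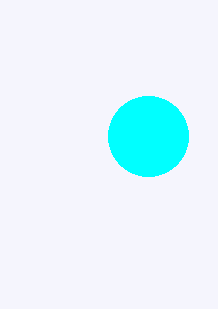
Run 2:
cx = 148; cy = 136; r = 40; fill = 'cyan'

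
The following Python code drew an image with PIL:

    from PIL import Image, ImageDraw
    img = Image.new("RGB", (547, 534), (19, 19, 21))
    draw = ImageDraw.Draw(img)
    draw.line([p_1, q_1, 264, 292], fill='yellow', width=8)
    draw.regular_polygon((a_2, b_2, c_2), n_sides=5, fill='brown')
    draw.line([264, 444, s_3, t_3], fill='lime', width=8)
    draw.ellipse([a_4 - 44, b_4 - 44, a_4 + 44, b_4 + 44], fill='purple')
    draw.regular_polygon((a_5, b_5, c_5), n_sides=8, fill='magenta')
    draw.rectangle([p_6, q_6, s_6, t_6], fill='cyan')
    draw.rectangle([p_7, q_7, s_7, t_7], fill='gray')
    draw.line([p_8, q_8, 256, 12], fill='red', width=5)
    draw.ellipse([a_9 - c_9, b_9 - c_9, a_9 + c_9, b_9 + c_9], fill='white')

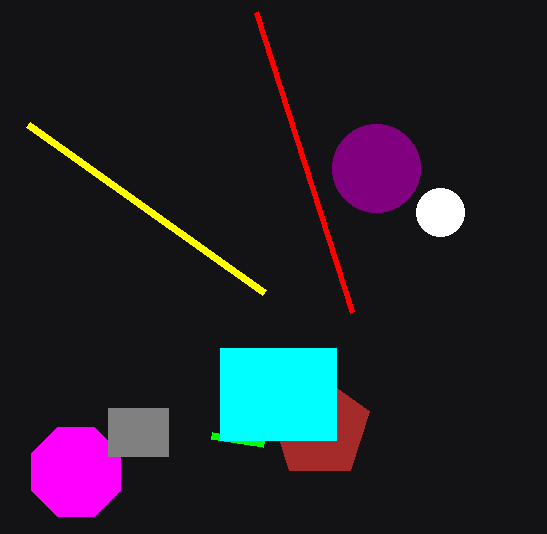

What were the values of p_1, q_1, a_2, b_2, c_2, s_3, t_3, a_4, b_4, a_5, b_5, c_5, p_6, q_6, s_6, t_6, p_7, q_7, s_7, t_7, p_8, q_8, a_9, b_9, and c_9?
p_1 = 28
q_1 = 124
a_2 = 320
b_2 = 428
c_2 = 52
s_3 = 212
t_3 = 436
a_4 = 376
b_4 = 168
a_5 = 76
b_5 = 472
c_5 = 48
p_6 = 220
q_6 = 348
s_6 = 336
t_6 = 440
p_7 = 108
q_7 = 408
s_7 = 168
t_7 = 456
p_8 = 352
q_8 = 312
a_9 = 440
b_9 = 212
c_9 = 24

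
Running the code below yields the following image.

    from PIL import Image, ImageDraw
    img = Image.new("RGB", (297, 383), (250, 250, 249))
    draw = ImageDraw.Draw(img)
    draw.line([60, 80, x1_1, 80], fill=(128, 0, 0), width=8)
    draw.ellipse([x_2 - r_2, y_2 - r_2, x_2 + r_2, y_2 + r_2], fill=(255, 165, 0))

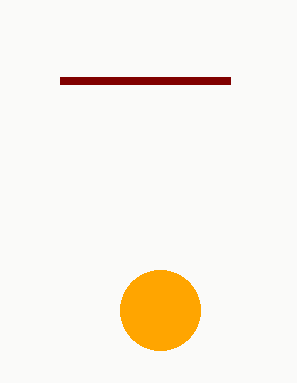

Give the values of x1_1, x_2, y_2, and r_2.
x1_1 = 230; x_2 = 160; y_2 = 310; r_2 = 40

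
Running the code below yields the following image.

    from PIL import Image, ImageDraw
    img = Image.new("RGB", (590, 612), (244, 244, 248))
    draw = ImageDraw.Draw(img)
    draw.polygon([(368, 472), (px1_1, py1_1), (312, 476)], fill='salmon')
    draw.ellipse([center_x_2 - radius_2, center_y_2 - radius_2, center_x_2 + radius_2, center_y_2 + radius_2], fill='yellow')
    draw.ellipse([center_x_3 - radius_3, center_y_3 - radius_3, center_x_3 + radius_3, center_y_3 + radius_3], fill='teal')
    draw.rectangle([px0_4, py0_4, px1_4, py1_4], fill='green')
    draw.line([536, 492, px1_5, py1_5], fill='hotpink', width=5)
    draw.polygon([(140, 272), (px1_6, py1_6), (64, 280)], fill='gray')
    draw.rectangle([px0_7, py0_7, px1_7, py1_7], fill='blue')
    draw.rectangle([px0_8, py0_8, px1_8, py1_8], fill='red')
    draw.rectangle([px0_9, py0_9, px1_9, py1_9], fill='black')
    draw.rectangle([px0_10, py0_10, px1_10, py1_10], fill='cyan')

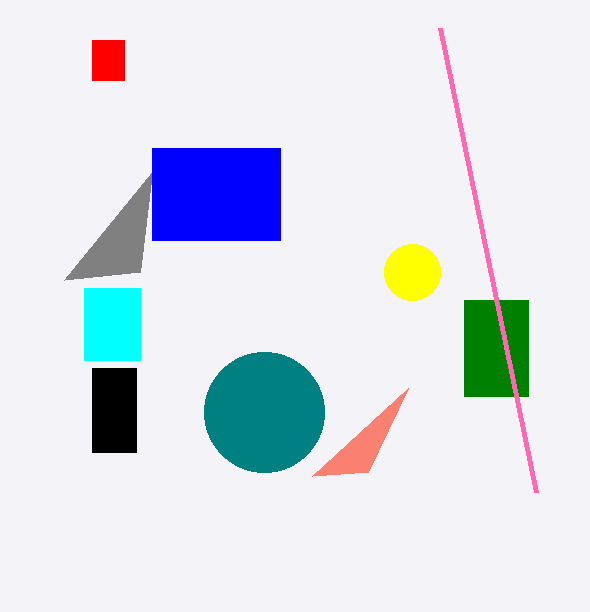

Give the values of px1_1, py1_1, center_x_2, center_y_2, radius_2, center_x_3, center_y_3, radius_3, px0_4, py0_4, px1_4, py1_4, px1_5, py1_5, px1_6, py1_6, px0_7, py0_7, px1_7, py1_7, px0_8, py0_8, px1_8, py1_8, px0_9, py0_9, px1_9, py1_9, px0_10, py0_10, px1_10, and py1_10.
px1_1 = 408, py1_1 = 388, center_x_2 = 412, center_y_2 = 272, radius_2 = 28, center_x_3 = 264, center_y_3 = 412, radius_3 = 60, px0_4 = 464, py0_4 = 300, px1_4 = 528, py1_4 = 396, px1_5 = 440, py1_5 = 28, px1_6 = 152, py1_6 = 172, px0_7 = 152, py0_7 = 148, px1_7 = 280, py1_7 = 240, px0_8 = 92, py0_8 = 40, px1_8 = 124, py1_8 = 80, px0_9 = 92, py0_9 = 368, px1_9 = 136, py1_9 = 452, px0_10 = 84, py0_10 = 288, px1_10 = 140, py1_10 = 360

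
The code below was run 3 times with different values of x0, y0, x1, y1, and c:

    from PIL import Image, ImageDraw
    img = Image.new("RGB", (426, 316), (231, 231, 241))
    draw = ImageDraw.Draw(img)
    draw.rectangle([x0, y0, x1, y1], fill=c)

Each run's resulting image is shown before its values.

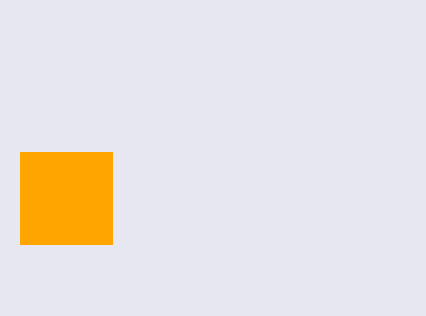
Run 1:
x0 = 20
y0 = 152
x1 = 112
y1 = 244
c = 'orange'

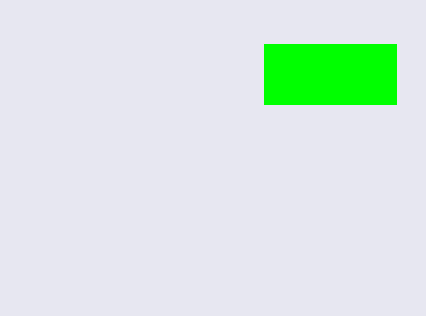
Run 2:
x0 = 264; y0 = 44; x1 = 396; y1 = 104; c = 'lime'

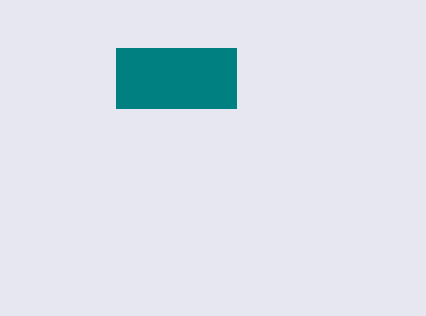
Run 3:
x0 = 116, y0 = 48, x1 = 236, y1 = 108, c = 'teal'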